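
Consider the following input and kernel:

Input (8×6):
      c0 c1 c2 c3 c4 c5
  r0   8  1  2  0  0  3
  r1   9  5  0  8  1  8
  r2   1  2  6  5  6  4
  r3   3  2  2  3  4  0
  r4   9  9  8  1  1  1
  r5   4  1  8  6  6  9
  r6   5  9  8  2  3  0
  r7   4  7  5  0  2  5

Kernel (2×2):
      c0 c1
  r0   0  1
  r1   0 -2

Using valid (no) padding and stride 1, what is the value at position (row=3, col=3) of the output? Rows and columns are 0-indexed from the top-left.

The receptive field on the input at this output position is [3 4 / 1 1]. Elementwise product with the kernel and sum: 4·1 + 1·-2.

2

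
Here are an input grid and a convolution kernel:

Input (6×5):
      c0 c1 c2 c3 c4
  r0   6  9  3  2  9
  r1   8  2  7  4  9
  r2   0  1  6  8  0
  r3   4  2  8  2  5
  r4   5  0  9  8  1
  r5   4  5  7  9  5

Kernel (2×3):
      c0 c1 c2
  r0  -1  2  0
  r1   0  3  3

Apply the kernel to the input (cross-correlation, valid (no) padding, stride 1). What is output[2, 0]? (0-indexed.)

32

The receptive field on the input at this output position is [0 1 6 / 4 2 8]. Elementwise product with the kernel and sum: 0·-1 + 1·2 + 2·3 + 8·3.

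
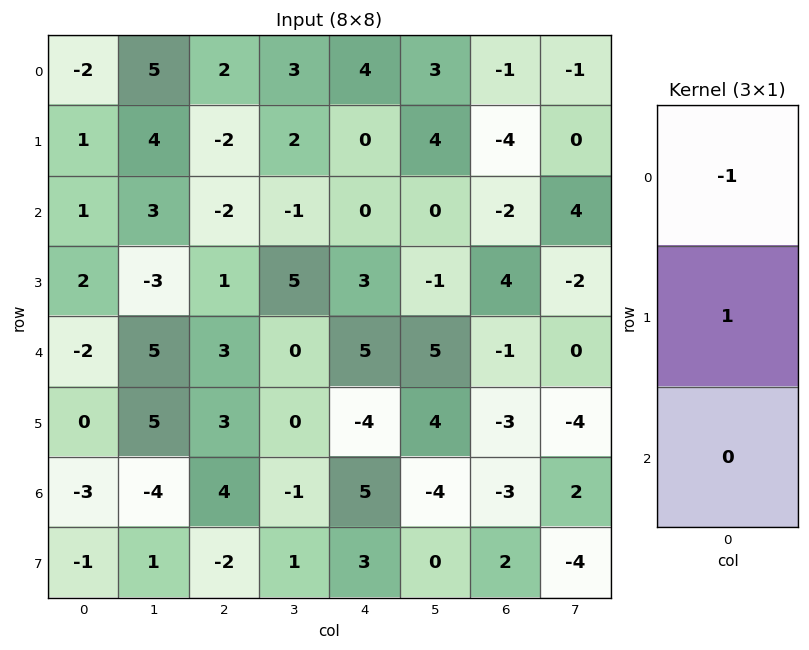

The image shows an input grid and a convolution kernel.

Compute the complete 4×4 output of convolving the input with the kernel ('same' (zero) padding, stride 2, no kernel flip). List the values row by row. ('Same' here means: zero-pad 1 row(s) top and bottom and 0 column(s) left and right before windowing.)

Output[0,0]: The receptive field on the zero-padded input at this output position is [0 / -2 / 1]. Elementwise product with the kernel and sum: 0·-1 + -2·1.

-2 2 4 -1
0 0 0 2
-4 2 2 -5
-3 1 9 0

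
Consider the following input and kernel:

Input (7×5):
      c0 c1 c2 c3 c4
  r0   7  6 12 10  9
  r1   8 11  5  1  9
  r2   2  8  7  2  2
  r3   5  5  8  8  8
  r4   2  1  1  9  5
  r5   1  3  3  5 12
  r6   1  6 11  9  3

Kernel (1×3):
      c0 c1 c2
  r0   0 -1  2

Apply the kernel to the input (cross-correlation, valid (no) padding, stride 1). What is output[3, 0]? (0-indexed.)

The receptive field on the input at this output position is [5 5 8]. Elementwise product with the kernel and sum: 5·-1 + 8·2.

11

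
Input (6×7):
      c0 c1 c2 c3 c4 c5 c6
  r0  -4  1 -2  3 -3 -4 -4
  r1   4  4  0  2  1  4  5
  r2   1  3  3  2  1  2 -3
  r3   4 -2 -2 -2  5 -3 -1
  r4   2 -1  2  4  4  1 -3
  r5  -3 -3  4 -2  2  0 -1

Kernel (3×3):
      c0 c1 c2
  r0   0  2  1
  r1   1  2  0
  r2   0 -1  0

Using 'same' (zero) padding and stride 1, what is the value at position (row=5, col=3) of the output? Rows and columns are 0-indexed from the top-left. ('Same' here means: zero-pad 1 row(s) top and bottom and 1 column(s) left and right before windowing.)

12

The receptive field on the zero-padded input at this output position is [2 4 4 / 4 -2 2 / 0 0 0]. Elementwise product with the kernel and sum: 4·2 + 4·1 + 4·1 + -2·2 + 0·-1.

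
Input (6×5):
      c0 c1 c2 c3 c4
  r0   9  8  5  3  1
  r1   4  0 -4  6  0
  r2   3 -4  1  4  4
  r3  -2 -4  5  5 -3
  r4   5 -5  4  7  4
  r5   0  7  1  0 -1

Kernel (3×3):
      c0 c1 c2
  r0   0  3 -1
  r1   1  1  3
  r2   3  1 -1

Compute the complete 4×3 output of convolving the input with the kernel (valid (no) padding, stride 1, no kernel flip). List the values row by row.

Output[0,0]: The receptive field on the input at this output position is [9 8 5 / 4 0 -4 / 3 -4 1]. Elementwise product with the kernel and sum: 8·3 + 5·-1 + 4·1 + 0·1 + -4·3 + 3·3 + -4·1 + 1·-1.

15 11 13
-9 -21 58
2 -3 24
1 52 45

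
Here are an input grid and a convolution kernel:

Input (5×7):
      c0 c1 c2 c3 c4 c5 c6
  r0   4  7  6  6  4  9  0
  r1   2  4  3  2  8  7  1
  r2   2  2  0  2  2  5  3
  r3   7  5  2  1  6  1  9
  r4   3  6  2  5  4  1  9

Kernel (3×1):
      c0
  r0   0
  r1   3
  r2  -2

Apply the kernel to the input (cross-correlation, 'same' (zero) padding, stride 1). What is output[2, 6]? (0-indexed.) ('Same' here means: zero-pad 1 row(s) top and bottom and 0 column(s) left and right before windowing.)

-9

The receptive field on the zero-padded input at this output position is [1 / 3 / 9]. Elementwise product with the kernel and sum: 3·3 + 9·-2.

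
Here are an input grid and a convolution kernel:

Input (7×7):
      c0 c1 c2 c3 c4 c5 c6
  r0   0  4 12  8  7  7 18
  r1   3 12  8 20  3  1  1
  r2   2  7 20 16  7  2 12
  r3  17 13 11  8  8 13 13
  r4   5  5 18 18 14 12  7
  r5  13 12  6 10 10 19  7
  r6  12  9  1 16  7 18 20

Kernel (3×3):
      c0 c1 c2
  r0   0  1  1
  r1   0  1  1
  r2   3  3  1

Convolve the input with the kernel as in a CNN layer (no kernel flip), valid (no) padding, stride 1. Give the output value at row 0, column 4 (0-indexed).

66

The receptive field on the input at this output position is [7 7 18 / 3 1 1 / 7 2 12]. Elementwise product with the kernel and sum: 7·1 + 18·1 + 1·1 + 1·1 + 7·3 + 2·3 + 12·1.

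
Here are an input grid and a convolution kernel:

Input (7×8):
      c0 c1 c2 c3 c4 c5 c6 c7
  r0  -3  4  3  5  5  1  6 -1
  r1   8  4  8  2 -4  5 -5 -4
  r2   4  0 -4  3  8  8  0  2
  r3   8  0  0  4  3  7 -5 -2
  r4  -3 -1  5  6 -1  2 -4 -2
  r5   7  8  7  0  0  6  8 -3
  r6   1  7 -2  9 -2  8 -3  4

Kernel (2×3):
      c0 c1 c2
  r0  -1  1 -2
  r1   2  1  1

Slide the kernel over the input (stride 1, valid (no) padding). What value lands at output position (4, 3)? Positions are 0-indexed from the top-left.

The receptive field on the input at this output position is [6 -1 2 / 0 0 6]. Elementwise product with the kernel and sum: 6·-1 + -1·1 + 2·-2 + 0·2 + 0·1 + 6·1.

-5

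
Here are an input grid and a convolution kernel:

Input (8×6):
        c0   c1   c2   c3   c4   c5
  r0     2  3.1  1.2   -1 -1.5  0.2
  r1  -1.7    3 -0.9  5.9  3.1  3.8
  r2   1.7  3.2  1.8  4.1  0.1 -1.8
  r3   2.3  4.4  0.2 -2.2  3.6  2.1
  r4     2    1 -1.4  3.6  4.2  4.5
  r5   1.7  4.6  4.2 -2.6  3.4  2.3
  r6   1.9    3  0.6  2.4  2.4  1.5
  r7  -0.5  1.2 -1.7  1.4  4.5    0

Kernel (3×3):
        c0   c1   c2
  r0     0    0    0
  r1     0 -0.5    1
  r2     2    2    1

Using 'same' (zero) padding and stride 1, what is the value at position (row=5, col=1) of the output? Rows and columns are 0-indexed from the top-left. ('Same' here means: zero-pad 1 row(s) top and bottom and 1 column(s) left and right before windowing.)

12.3

The receptive field on the zero-padded input at this output position is [2 1 -1.4 / 1.7 4.6 4.2 / 1.9 3 0.6]. Elementwise product with the kernel and sum: 4.6·-0.5 + 4.2·1 + 1.9·2 + 3·2 + 0.6·1.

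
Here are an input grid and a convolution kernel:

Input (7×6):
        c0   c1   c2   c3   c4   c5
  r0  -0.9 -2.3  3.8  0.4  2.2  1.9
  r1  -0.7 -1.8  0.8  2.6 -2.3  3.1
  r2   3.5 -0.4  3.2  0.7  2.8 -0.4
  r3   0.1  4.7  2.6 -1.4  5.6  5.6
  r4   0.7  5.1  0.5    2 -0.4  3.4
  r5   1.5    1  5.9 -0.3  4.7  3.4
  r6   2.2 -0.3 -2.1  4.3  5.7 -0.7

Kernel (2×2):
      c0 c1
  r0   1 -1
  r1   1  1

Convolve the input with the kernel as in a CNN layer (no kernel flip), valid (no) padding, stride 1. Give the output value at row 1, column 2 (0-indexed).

2.1

The receptive field on the input at this output position is [0.8 2.6 / 3.2 0.7]. Elementwise product with the kernel and sum: 0.8·1 + 2.6·-1 + 3.2·1 + 0.7·1.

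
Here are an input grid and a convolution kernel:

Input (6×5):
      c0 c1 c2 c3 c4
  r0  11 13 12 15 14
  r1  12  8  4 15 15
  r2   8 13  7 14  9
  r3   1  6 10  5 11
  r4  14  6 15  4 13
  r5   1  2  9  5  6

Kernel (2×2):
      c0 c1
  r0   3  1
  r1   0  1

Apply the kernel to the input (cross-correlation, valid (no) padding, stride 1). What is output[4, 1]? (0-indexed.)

42

The receptive field on the input at this output position is [6 15 / 2 9]. Elementwise product with the kernel and sum: 6·3 + 15·1 + 9·1.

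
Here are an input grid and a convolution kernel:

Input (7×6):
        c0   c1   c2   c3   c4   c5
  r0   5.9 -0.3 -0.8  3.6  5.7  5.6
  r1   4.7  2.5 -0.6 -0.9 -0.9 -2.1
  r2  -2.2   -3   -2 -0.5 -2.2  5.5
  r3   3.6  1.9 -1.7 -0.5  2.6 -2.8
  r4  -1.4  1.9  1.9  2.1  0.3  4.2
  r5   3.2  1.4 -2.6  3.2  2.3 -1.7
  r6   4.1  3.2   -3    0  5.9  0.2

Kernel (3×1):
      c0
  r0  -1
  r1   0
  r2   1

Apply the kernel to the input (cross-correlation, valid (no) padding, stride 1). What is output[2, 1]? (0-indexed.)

The receptive field on the input at this output position is [-3 / 1.9 / 1.9]. Elementwise product with the kernel and sum: -3·-1 + 1.9·1.

4.9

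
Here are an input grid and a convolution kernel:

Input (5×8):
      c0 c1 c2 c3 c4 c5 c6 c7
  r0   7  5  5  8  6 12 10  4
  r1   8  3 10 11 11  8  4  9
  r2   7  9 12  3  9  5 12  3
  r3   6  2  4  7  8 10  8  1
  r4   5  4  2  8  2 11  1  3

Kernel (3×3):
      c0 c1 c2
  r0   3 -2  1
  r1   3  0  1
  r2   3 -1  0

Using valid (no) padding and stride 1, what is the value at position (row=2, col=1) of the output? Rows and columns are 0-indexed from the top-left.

29

The receptive field on the input at this output position is [9 12 3 / 2 4 7 / 4 2 8]. Elementwise product with the kernel and sum: 9·3 + 12·-2 + 3·1 + 2·3 + 7·1 + 4·3 + 2·-1.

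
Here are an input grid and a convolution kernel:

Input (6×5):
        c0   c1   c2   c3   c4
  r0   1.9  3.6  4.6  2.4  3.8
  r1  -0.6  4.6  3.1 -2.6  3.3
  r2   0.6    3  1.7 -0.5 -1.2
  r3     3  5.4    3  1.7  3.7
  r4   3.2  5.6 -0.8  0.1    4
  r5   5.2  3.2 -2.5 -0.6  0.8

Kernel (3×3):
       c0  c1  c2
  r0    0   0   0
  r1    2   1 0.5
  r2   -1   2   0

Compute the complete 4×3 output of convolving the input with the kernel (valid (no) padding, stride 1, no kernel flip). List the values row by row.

10.35 11.4 2.55
12.85 8.05 2.7
20.9 7.45 10.55
12.8 2.25 1.8

Output[0,0]: The receptive field on the input at this output position is [1.9 3.6 4.6 / -0.6 4.6 3.1 / 0.6 3 1.7]. Elementwise product with the kernel and sum: -0.6·2 + 4.6·1 + 3.1·0.5 + 0.6·-1 + 3·2.
Output[0,1]: The receptive field on the input at this output position is [3.6 4.6 2.4 / 4.6 3.1 -2.6 / 3 1.7 -0.5]. Elementwise product with the kernel and sum: 4.6·2 + 3.1·1 + -2.6·0.5 + 3·-1 + 1.7·2.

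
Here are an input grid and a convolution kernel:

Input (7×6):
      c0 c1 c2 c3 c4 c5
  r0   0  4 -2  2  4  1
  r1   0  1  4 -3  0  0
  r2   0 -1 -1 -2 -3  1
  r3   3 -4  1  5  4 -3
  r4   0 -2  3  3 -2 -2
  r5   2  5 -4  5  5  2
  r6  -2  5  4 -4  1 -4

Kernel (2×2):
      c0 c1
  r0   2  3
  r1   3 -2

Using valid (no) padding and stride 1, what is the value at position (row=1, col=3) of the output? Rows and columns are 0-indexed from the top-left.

The receptive field on the input at this output position is [-3 0 / -2 -3]. Elementwise product with the kernel and sum: -3·2 + 0·3 + -2·3 + -3·-2.

-6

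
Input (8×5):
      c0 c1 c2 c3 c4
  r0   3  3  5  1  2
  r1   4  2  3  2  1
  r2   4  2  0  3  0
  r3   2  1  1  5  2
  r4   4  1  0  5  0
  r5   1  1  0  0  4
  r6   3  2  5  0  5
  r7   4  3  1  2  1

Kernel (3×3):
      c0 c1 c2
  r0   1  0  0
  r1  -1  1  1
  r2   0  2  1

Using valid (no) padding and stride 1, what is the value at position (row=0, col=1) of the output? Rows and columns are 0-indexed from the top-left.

9

The receptive field on the input at this output position is [3 5 1 / 2 3 2 / 2 0 3]. Elementwise product with the kernel and sum: 3·1 + 2·-1 + 3·1 + 2·1 + 0·2 + 3·1.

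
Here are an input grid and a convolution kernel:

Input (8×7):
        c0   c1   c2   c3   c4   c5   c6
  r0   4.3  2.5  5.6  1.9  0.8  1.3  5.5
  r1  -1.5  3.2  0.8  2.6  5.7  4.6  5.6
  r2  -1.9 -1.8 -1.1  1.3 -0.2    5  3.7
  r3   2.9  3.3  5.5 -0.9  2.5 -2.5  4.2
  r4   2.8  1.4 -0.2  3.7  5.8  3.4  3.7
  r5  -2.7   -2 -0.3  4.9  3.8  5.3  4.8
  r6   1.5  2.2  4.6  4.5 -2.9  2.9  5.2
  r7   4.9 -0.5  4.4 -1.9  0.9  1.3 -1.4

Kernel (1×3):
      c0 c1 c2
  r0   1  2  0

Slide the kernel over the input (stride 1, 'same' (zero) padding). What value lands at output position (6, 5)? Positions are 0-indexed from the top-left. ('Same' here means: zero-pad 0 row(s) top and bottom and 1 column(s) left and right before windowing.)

The receptive field on the zero-padded input at this output position is [-2.9 2.9 5.2]. Elementwise product with the kernel and sum: -2.9·1 + 2.9·2.

2.9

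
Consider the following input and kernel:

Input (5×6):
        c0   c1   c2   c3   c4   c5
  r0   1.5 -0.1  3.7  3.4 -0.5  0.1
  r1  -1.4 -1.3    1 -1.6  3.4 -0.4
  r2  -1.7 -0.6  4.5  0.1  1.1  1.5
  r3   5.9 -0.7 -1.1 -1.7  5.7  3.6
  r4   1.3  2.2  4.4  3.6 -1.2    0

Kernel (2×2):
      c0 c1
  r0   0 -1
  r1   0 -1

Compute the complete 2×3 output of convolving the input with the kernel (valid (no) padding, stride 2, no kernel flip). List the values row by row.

Output[0,0]: The receptive field on the input at this output position is [1.5 -0.1 / -1.4 -1.3]. Elementwise product with the kernel and sum: -0.1·-1 + -1.3·-1.
Output[0,1]: The receptive field on the input at this output position is [3.7 3.4 / 1 -1.6]. Elementwise product with the kernel and sum: 3.4·-1 + -1.6·-1.

1.4 -1.8 0.3
1.3 1.6 -5.1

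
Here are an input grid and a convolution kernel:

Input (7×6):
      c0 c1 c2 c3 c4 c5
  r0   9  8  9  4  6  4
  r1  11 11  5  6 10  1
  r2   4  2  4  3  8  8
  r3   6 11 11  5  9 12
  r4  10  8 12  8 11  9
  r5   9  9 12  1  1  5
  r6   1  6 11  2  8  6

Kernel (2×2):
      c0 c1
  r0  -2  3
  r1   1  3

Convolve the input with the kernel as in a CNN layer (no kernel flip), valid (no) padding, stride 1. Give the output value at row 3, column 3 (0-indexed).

The receptive field on the input at this output position is [5 9 / 8 11]. Elementwise product with the kernel and sum: 5·-2 + 9·3 + 8·1 + 11·3.

58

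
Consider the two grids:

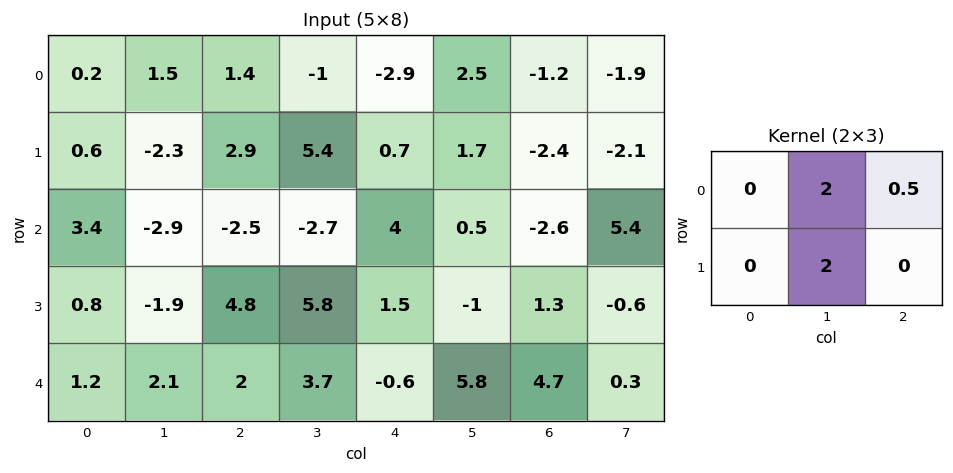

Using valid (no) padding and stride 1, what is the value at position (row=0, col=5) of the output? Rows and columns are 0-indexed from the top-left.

The receptive field on the input at this output position is [2.5 -1.2 -1.9 / 1.7 -2.4 -2.1]. Elementwise product with the kernel and sum: -1.2·2 + -1.9·0.5 + -2.4·2.

-8.15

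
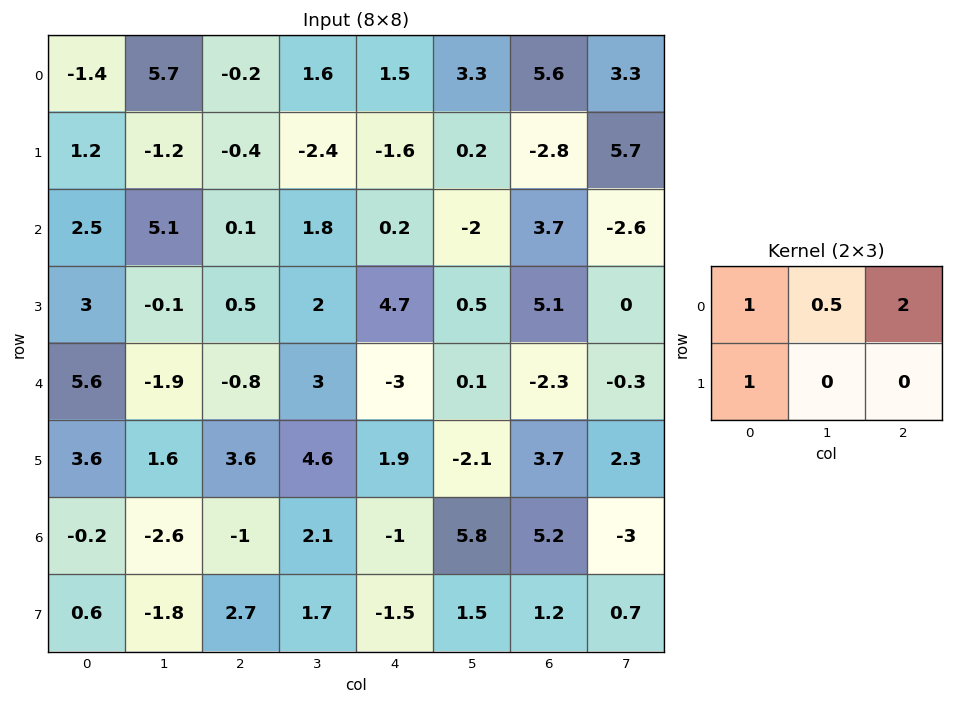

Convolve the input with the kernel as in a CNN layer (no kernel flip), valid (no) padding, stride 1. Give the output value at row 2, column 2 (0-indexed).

1.9

The receptive field on the input at this output position is [0.1 1.8 0.2 / 0.5 2 4.7]. Elementwise product with the kernel and sum: 0.1·1 + 1.8·0.5 + 0.2·2 + 0.5·1.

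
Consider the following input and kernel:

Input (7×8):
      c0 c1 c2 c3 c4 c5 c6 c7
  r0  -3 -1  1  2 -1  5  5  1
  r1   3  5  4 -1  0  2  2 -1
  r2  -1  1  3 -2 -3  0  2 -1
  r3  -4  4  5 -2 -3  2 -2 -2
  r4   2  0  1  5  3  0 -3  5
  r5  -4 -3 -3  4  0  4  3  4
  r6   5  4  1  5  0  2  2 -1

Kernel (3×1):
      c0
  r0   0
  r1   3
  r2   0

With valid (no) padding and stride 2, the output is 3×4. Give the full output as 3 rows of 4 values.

Output[0,0]: The receptive field on the input at this output position is [-3 / 3 / -1]. Elementwise product with the kernel and sum: 3·3.

9 12 0 6
-12 15 -9 -6
-12 -9 0 9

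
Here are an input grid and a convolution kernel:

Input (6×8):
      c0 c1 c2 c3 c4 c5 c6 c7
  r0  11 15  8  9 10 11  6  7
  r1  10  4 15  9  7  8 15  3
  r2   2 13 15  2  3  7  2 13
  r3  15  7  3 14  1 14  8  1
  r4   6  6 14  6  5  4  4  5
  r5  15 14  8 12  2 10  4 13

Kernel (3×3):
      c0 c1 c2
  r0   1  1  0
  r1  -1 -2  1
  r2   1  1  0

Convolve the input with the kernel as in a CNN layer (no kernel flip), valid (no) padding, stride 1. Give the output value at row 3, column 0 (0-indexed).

47

The receptive field on the input at this output position is [15 7 3 / 6 6 14 / 15 14 8]. Elementwise product with the kernel and sum: 15·1 + 7·1 + 6·-1 + 6·-2 + 14·1 + 15·1 + 14·1.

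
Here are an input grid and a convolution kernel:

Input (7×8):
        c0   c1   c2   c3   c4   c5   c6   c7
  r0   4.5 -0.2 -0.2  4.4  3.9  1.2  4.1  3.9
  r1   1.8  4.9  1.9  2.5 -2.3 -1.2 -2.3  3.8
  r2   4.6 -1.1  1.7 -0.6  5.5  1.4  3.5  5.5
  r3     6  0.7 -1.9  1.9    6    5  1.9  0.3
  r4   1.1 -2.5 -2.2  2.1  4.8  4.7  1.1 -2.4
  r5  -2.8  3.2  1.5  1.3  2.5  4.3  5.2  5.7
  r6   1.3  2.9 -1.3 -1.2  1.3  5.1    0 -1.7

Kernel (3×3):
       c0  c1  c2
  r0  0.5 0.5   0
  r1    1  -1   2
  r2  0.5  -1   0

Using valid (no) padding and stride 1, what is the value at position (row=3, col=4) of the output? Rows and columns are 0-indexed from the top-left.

The receptive field on the input at this output position is [6 5 1.9 / 4.8 4.7 1.1 / 2.5 4.3 5.2]. Elementwise product with the kernel and sum: 6·0.5 + 5·0.5 + 4.8·1 + 4.7·-1 + 1.1·2 + 2.5·0.5 + 4.3·-1.

4.75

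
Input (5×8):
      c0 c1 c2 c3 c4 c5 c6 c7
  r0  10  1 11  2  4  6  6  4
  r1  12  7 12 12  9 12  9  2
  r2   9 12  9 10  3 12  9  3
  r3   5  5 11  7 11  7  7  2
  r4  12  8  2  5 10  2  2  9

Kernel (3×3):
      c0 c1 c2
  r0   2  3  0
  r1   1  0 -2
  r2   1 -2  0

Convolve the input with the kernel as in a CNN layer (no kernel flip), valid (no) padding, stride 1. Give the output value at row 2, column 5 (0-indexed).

The receptive field on the input at this output position is [12 9 3 / 7 7 2 / 2 2 9]. Elementwise product with the kernel and sum: 12·2 + 9·3 + 7·1 + 2·-2 + 2·1 + 2·-2.

52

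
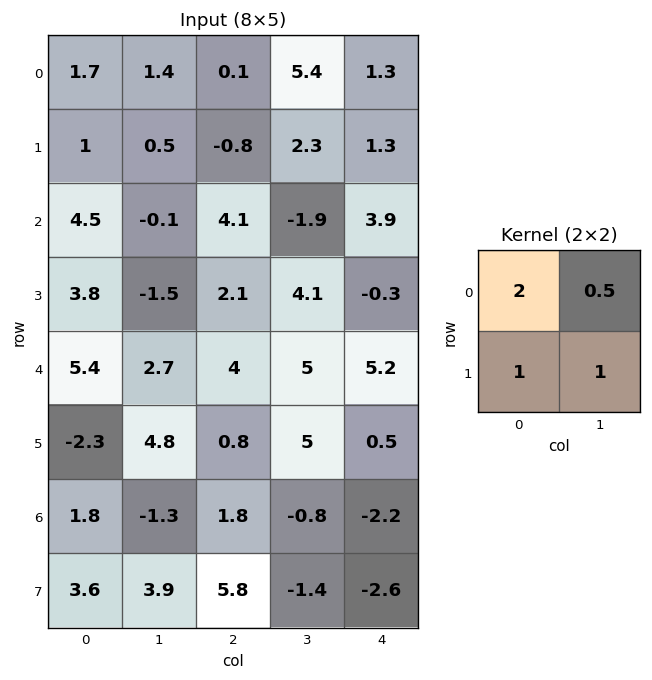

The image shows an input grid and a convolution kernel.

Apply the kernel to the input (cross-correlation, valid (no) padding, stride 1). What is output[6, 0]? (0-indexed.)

The receptive field on the input at this output position is [1.8 -1.3 / 3.6 3.9]. Elementwise product with the kernel and sum: 1.8·2 + -1.3·0.5 + 3.6·1 + 3.9·1.

10.45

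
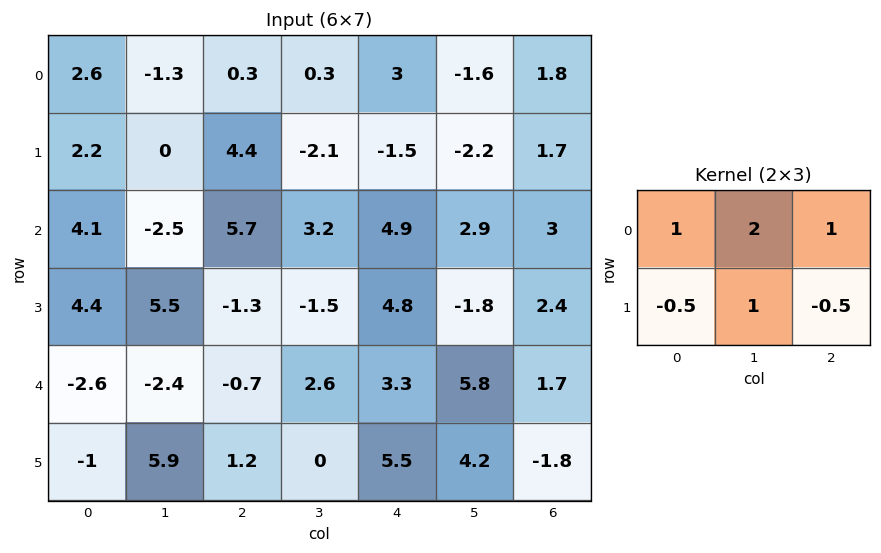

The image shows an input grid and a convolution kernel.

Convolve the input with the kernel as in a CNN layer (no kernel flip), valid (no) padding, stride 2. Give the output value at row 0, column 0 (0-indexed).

-3

The receptive field on the input at this output position is [2.6 -1.3 0.3 / 2.2 0 4.4]. Elementwise product with the kernel and sum: 2.6·1 + -1.3·2 + 0.3·1 + 2.2·-0.5 + 0·1 + 4.4·-0.5.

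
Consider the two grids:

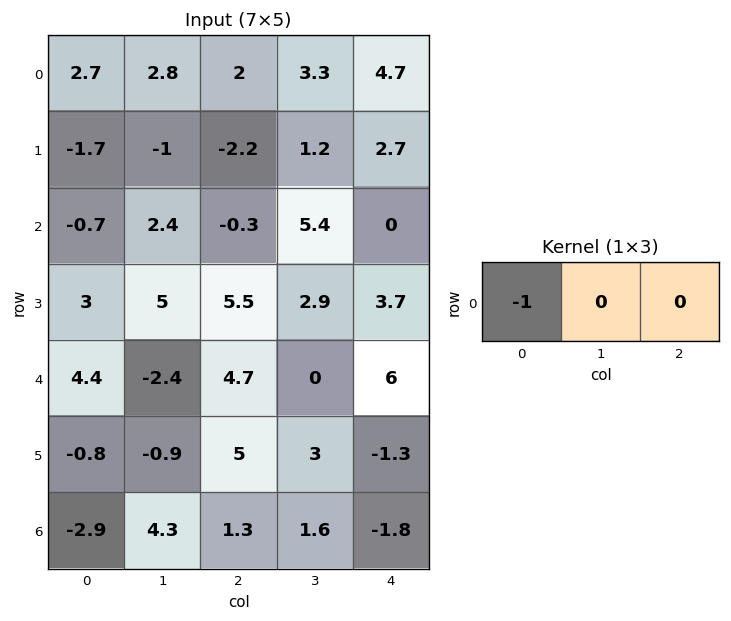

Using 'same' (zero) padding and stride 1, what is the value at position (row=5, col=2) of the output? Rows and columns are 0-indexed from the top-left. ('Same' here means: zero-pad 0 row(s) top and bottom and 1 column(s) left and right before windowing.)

0.9

The receptive field on the zero-padded input at this output position is [-0.9 5 3]. Elementwise product with the kernel and sum: -0.9·-1.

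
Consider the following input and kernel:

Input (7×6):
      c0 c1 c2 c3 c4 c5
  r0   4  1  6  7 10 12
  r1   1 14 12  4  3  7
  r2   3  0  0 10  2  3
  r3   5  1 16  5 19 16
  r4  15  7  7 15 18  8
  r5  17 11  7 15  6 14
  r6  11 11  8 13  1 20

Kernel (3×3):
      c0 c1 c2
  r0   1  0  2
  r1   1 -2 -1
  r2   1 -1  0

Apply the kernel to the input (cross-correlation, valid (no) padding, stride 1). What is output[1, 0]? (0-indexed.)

32

The receptive field on the input at this output position is [1 14 12 / 3 0 0 / 5 1 16]. Elementwise product with the kernel and sum: 1·1 + 12·2 + 3·1 + 0·-2 + 0·-1 + 5·1 + 1·-1.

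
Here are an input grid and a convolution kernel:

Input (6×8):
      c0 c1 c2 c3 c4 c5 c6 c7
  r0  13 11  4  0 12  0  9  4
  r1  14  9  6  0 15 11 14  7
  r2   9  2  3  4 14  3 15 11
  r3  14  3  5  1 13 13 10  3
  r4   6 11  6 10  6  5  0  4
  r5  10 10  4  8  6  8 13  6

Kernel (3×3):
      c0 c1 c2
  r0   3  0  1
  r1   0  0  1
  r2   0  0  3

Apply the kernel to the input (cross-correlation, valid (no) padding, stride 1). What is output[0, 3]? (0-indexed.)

20

The receptive field on the input at this output position is [0 12 0 / 0 15 11 / 4 14 3]. Elementwise product with the kernel and sum: 0·3 + 0·1 + 11·1 + 3·3.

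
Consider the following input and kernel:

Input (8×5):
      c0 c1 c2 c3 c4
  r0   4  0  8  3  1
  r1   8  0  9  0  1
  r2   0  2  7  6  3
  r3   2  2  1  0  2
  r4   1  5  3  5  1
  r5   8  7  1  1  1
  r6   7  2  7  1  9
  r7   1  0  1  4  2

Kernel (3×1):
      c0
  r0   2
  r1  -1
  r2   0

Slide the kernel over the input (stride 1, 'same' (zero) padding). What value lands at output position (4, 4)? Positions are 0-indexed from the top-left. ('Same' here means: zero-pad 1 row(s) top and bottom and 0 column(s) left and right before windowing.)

3

The receptive field on the zero-padded input at this output position is [2 / 1 / 1]. Elementwise product with the kernel and sum: 2·2 + 1·-1.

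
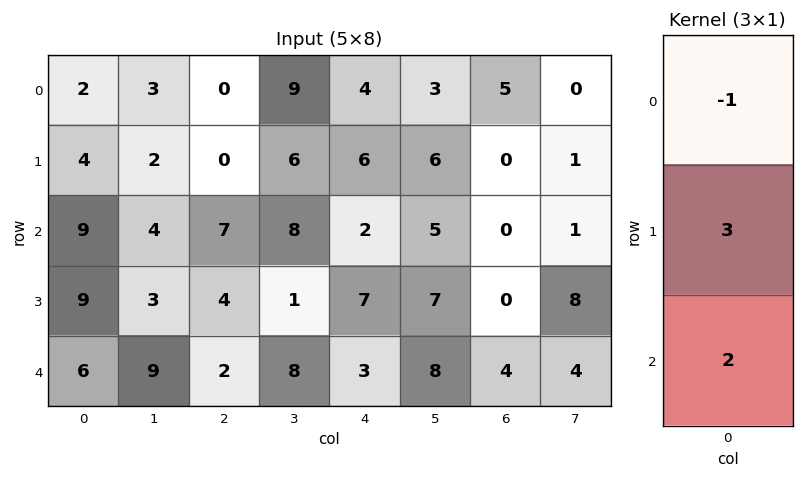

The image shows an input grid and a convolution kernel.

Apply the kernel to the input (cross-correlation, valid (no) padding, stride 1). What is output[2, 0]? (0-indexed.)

30

The receptive field on the input at this output position is [9 / 9 / 6]. Elementwise product with the kernel and sum: 9·-1 + 9·3 + 6·2.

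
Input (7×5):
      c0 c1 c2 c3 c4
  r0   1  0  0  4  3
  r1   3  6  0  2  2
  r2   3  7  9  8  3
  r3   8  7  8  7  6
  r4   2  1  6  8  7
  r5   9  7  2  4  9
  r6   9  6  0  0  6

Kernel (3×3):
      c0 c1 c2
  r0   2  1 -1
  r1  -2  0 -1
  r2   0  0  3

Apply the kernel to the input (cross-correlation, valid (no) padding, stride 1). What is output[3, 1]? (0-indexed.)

17

The receptive field on the input at this output position is [7 8 7 / 1 6 8 / 7 2 4]. Elementwise product with the kernel and sum: 7·2 + 8·1 + 7·-1 + 1·-2 + 8·-1 + 4·3.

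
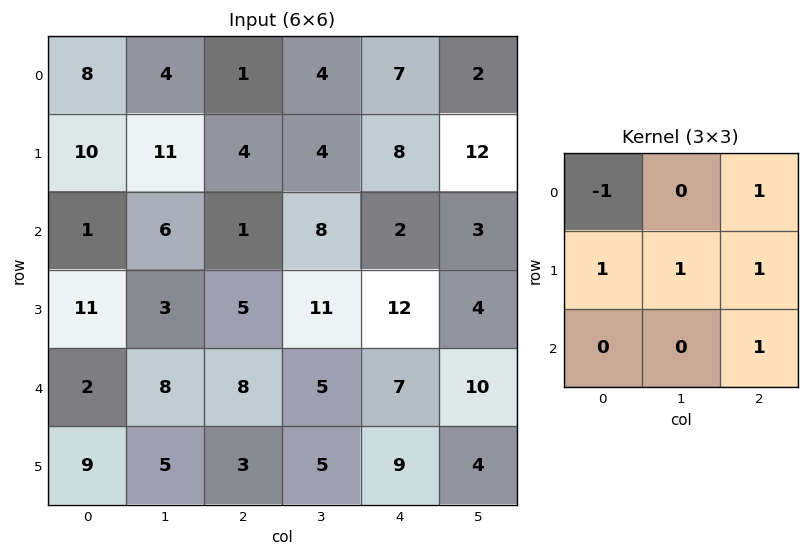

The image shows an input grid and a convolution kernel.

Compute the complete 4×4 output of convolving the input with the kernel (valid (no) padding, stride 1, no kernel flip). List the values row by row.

19 27 24 25
7 19 27 25
27 26 36 32
15 34 36 19

Output[0,0]: The receptive field on the input at this output position is [8 4 1 / 10 11 4 / 1 6 1]. Elementwise product with the kernel and sum: 8·-1 + 1·1 + 10·1 + 11·1 + 4·1 + 1·1.
Output[0,1]: The receptive field on the input at this output position is [4 1 4 / 11 4 4 / 6 1 8]. Elementwise product with the kernel and sum: 4·-1 + 4·1 + 11·1 + 4·1 + 4·1 + 8·1.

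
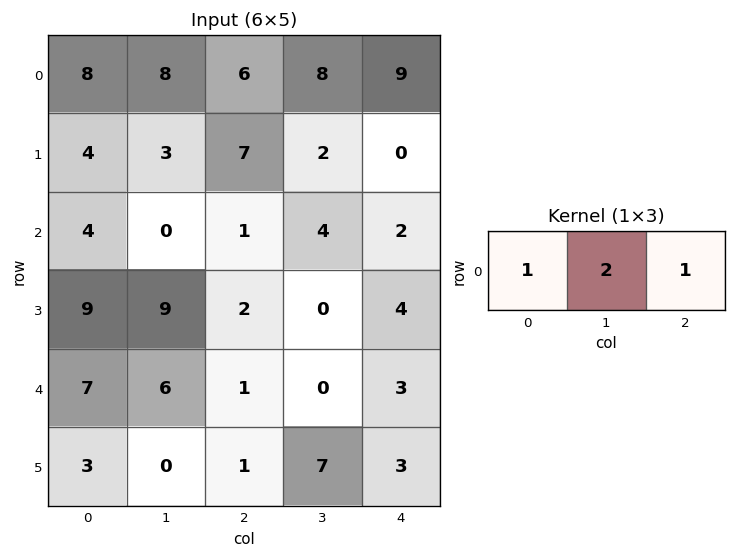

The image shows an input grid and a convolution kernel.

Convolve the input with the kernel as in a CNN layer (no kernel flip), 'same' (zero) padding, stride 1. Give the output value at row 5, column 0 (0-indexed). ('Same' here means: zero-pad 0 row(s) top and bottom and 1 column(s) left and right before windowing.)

The receptive field on the zero-padded input at this output position is [0 3 0]. Elementwise product with the kernel and sum: 0·1 + 3·2 + 0·1.

6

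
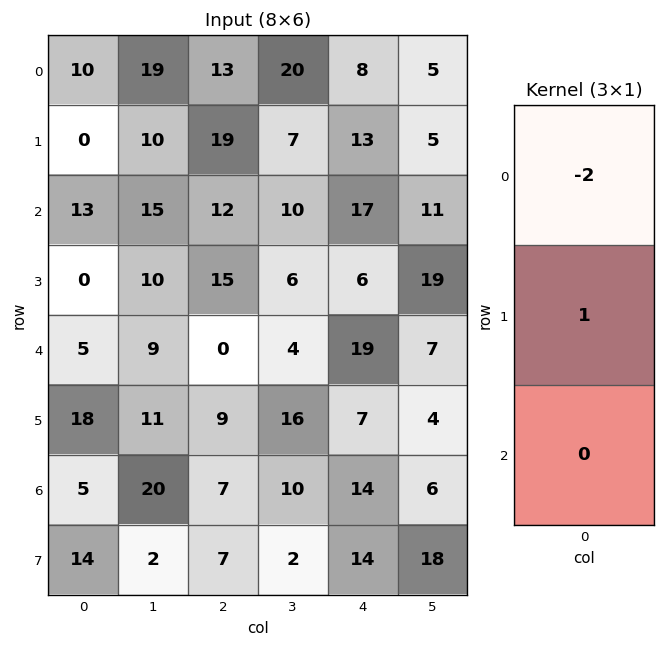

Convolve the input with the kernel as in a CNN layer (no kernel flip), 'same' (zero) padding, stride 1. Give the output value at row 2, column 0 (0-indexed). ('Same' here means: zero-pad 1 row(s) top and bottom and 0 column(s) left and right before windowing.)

The receptive field on the zero-padded input at this output position is [0 / 13 / 0]. Elementwise product with the kernel and sum: 0·-2 + 13·1.

13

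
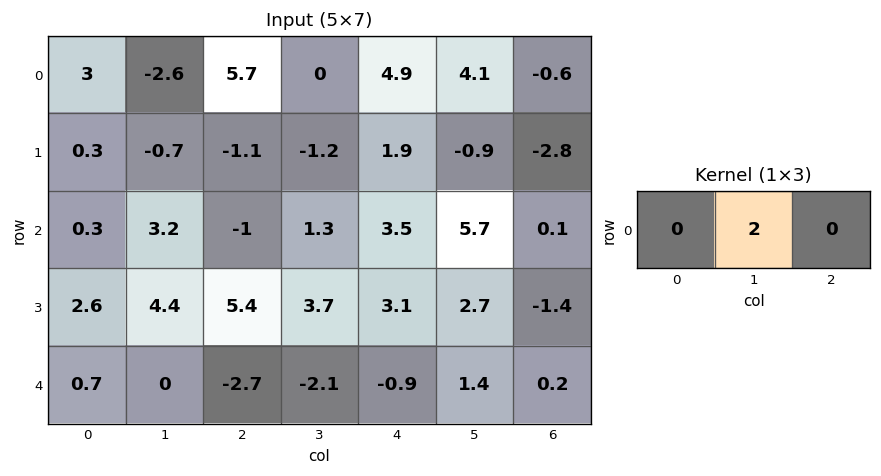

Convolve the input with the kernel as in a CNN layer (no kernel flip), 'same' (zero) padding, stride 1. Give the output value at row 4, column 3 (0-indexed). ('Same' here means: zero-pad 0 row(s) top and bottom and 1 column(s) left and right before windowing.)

-4.2

The receptive field on the zero-padded input at this output position is [-2.7 -2.1 -0.9]. Elementwise product with the kernel and sum: -2.1·2.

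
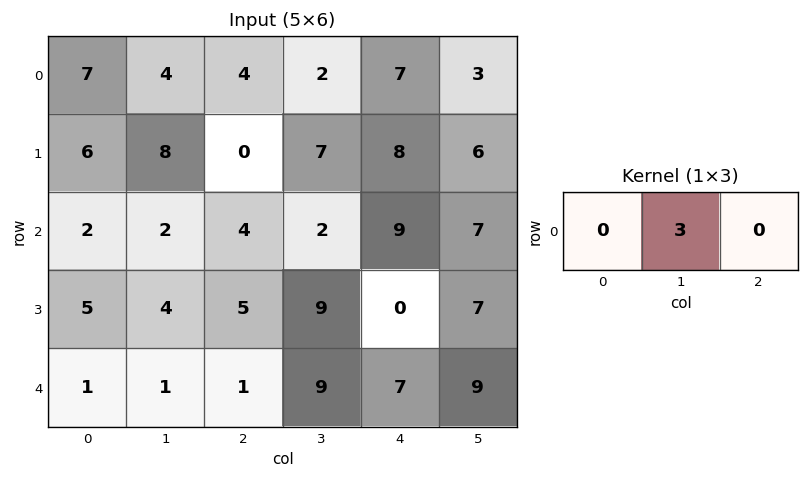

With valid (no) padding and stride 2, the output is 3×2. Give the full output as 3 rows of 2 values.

Output[0,0]: The receptive field on the input at this output position is [7 4 4]. Elementwise product with the kernel and sum: 4·3.
Output[0,1]: The receptive field on the input at this output position is [4 2 7]. Elementwise product with the kernel and sum: 2·3.

12 6
6 6
3 27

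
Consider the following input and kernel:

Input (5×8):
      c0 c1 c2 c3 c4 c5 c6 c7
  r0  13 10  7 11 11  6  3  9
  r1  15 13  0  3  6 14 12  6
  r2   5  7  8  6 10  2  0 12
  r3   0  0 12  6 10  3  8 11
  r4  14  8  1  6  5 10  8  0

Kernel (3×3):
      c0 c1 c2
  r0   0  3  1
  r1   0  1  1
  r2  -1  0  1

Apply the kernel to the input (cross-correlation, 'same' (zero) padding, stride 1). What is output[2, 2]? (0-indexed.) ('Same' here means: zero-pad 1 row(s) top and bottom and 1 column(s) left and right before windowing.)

The receptive field on the zero-padded input at this output position is [13 0 3 / 7 8 6 / 0 12 6]. Elementwise product with the kernel and sum: 0·3 + 3·1 + 8·1 + 6·1 + 0·-1 + 6·1.

23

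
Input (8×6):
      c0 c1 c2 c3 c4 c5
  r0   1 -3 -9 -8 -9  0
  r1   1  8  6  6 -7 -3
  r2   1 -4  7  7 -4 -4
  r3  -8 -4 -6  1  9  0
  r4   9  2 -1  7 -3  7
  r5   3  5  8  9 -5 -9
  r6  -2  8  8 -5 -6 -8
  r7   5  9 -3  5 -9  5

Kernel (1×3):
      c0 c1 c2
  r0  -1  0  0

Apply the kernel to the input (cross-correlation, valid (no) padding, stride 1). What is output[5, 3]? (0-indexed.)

-9

The receptive field on the input at this output position is [9 -5 -9]. Elementwise product with the kernel and sum: 9·-1.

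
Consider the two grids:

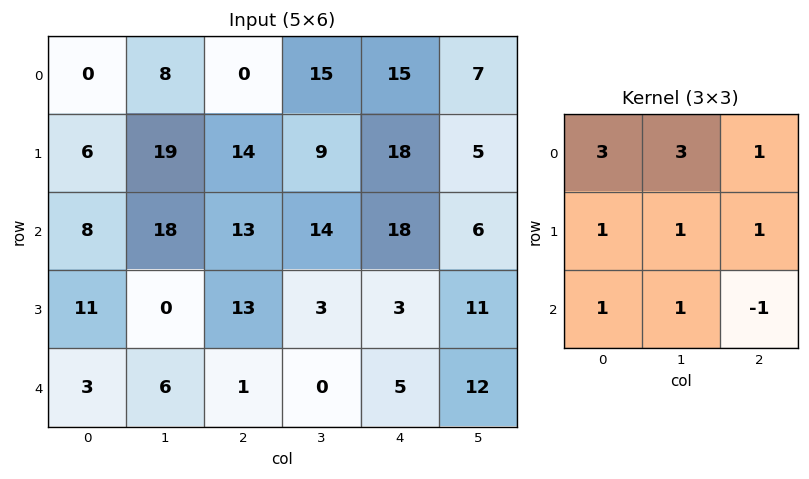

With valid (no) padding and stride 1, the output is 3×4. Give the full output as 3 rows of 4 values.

76 98 110 155
126 163 145 119
123 130 114 112

Output[0,0]: The receptive field on the input at this output position is [0 8 0 / 6 19 14 / 8 18 13]. Elementwise product with the kernel and sum: 0·3 + 8·3 + 0·1 + 6·1 + 19·1 + 14·1 + 8·1 + 18·1 + 13·-1.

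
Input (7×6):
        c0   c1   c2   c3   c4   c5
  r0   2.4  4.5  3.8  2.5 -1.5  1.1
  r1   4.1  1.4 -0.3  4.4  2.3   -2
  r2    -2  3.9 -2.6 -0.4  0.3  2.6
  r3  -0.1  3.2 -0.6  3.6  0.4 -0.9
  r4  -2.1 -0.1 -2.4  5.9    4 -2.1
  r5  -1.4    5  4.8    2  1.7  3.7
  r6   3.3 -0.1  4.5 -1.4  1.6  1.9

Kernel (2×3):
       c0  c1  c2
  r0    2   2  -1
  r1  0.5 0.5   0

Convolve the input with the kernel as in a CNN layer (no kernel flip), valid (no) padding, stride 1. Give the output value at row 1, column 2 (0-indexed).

4.4

The receptive field on the input at this output position is [-0.3 4.4 2.3 / -2.6 -0.4 0.3]. Elementwise product with the kernel and sum: -0.3·2 + 4.4·2 + 2.3·-1 + -2.6·0.5 + -0.4·0.5.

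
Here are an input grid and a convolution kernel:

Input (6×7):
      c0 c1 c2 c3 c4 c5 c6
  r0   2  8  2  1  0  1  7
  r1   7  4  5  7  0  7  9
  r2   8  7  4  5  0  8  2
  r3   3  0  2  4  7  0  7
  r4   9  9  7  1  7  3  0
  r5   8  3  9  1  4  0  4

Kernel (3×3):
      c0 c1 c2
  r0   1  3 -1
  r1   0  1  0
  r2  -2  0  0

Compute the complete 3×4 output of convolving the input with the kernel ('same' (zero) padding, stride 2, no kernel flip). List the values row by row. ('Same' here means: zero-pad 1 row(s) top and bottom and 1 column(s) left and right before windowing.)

Output[0,0]: The receptive field on the zero-padded input at this output position is [0 0 0 / 0 2 8 / 0 7 4]. Elementwise product with the kernel and sum: 0·1 + 0·3 + 0·-1 + 2·1 + 0·-2.

2 -6 -14 -7
25 16 -8 36
18 3 30 21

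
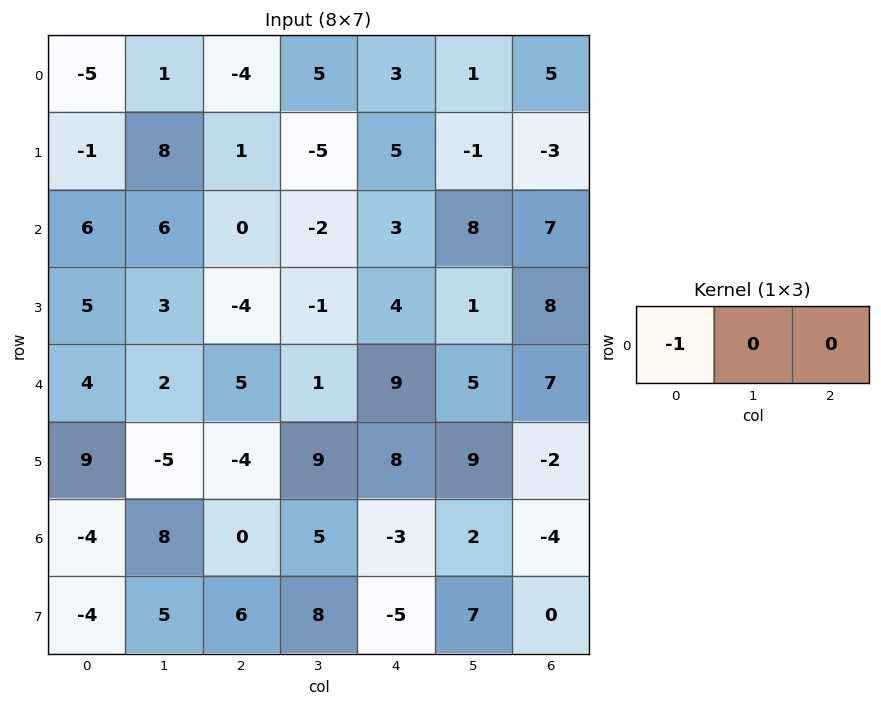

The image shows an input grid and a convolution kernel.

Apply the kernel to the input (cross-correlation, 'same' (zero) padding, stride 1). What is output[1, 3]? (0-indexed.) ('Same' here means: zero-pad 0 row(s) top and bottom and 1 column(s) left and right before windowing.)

-1

The receptive field on the zero-padded input at this output position is [1 -5 5]. Elementwise product with the kernel and sum: 1·-1.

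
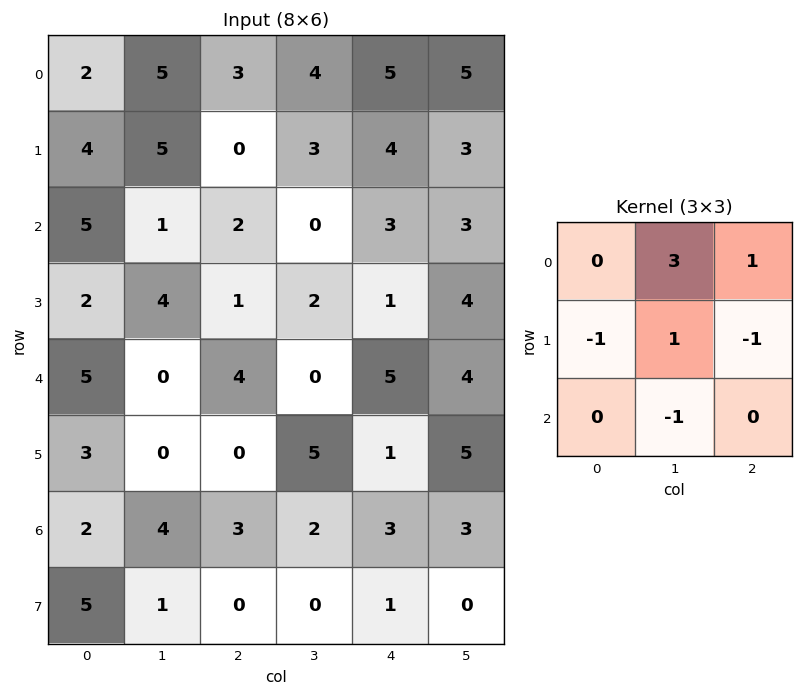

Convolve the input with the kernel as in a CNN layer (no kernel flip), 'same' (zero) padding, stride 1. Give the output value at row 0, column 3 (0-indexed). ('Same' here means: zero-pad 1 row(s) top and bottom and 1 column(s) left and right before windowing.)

-7

The receptive field on the zero-padded input at this output position is [0 0 0 / 3 4 5 / 0 3 4]. Elementwise product with the kernel and sum: 0·3 + 0·1 + 3·-1 + 4·1 + 5·-1 + 3·-1.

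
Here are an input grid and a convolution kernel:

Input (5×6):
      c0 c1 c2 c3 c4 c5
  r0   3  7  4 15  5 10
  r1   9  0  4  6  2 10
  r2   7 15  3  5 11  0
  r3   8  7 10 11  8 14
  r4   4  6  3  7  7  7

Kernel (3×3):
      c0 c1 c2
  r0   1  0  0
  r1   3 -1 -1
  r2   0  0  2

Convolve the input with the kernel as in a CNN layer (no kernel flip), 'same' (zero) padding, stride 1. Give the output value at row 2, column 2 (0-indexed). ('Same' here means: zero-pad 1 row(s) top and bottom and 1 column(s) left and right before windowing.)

59

The receptive field on the zero-padded input at this output position is [0 4 6 / 15 3 5 / 7 10 11]. Elementwise product with the kernel and sum: 0·1 + 15·3 + 3·-1 + 5·-1 + 11·2.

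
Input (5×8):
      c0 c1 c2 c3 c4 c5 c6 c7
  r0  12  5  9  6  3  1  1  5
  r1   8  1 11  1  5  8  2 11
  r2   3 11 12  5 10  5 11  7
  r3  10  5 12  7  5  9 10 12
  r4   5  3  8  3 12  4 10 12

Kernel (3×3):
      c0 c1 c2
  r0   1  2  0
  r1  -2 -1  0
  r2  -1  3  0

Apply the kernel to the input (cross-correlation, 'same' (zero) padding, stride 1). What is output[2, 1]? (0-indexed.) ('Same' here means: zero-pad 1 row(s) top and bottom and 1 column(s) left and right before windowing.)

The receptive field on the zero-padded input at this output position is [8 1 11 / 3 11 12 / 10 5 12]. Elementwise product with the kernel and sum: 8·1 + 1·2 + 3·-2 + 11·-1 + 10·-1 + 5·3.

-2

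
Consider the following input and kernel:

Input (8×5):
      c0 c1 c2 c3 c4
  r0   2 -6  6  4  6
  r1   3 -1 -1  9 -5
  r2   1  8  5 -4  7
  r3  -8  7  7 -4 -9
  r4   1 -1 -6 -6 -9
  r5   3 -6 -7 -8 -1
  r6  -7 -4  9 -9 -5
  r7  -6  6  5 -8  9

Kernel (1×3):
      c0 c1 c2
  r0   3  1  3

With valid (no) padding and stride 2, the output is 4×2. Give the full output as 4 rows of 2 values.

18 40
26 32
-16 -51
2 3

Output[0,0]: The receptive field on the input at this output position is [2 -6 6]. Elementwise product with the kernel and sum: 2·3 + -6·1 + 6·3.
Output[0,1]: The receptive field on the input at this output position is [6 4 6]. Elementwise product with the kernel and sum: 6·3 + 4·1 + 6·3.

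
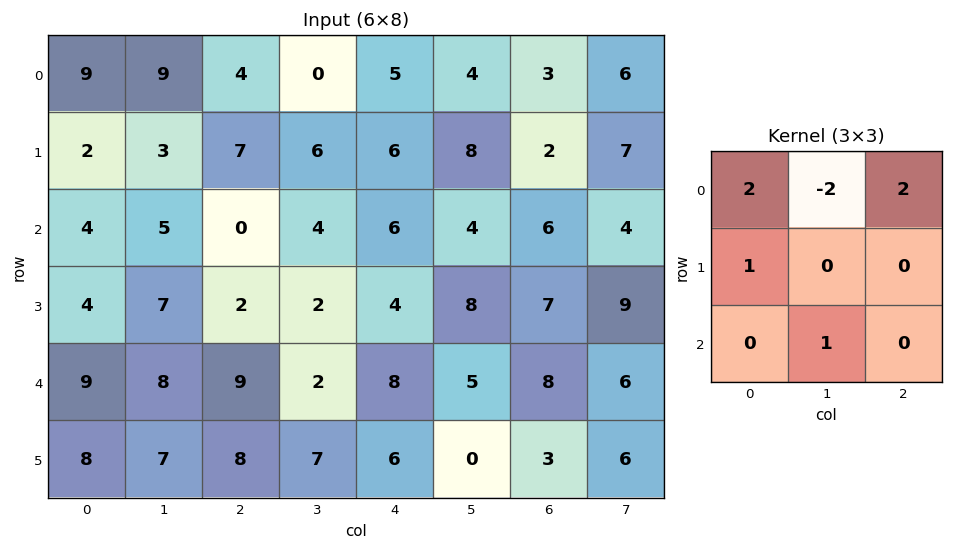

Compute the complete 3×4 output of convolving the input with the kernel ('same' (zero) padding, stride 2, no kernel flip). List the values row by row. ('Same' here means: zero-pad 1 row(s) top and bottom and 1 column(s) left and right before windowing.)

Output[0,0]: The receptive field on the zero-padded input at this output position is [0 0 0 / 0 9 9 / 0 2 3]. Elementwise product with the kernel and sum: 0·2 + 0·-2 + 0·2 + 0·1 + 2·1.
Output[0,1]: The receptive field on the zero-padded input at this output position is [0 0 0 / 9 4 0 / 3 7 6]. Elementwise product with the kernel and sum: 0·2 + 0·-2 + 0·2 + 9·1 + 7·1.

2 16 6 6
6 11 24 37
14 30 20 28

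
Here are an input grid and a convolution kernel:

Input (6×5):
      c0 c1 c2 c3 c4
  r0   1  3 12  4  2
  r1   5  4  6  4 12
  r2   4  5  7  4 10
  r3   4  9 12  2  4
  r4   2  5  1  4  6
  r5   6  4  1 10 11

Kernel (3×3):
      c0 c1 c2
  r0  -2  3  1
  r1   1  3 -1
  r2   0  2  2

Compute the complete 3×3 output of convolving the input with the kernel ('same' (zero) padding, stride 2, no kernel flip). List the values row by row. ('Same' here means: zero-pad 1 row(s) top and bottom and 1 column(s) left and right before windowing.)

18 55 34
52 64 70
42 46 52

Output[0,0]: The receptive field on the zero-padded input at this output position is [0 0 0 / 0 1 3 / 0 5 4]. Elementwise product with the kernel and sum: 0·-2 + 0·3 + 0·1 + 0·1 + 1·3 + 3·-1 + 5·2 + 4·2.
Output[0,1]: The receptive field on the zero-padded input at this output position is [0 0 0 / 3 12 4 / 4 6 4]. Elementwise product with the kernel and sum: 0·-2 + 0·3 + 0·1 + 3·1 + 12·3 + 4·-1 + 6·2 + 4·2.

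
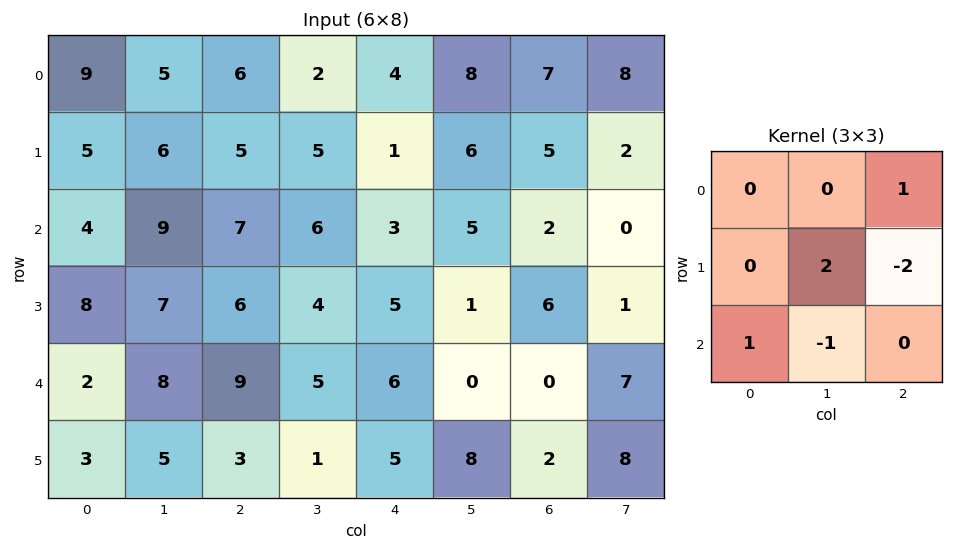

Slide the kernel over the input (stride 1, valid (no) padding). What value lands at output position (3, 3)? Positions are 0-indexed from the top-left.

9

The receptive field on the input at this output position is [4 5 1 / 5 6 0 / 1 5 8]. Elementwise product with the kernel and sum: 1·1 + 6·2 + 0·-2 + 1·1 + 5·-1.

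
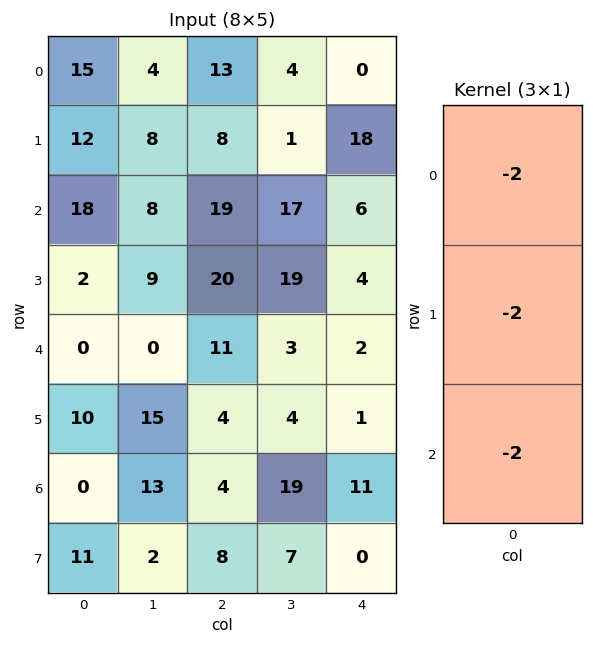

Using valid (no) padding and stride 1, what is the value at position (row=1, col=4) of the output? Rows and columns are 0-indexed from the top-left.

The receptive field on the input at this output position is [18 / 6 / 4]. Elementwise product with the kernel and sum: 18·-2 + 6·-2 + 4·-2.

-56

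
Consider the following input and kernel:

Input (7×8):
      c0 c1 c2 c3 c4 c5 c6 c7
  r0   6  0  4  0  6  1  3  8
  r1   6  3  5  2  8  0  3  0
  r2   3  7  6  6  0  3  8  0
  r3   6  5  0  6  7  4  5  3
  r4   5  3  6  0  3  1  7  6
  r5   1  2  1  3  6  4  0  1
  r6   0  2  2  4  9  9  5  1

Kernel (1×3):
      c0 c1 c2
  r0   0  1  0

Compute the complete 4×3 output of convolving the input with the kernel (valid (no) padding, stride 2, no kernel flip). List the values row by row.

Output[0,0]: The receptive field on the input at this output position is [6 0 4]. Elementwise product with the kernel and sum: 0·1.
Output[0,1]: The receptive field on the input at this output position is [4 0 6]. Elementwise product with the kernel and sum: 0·1.

0 0 1
7 6 3
3 0 1
2 4 9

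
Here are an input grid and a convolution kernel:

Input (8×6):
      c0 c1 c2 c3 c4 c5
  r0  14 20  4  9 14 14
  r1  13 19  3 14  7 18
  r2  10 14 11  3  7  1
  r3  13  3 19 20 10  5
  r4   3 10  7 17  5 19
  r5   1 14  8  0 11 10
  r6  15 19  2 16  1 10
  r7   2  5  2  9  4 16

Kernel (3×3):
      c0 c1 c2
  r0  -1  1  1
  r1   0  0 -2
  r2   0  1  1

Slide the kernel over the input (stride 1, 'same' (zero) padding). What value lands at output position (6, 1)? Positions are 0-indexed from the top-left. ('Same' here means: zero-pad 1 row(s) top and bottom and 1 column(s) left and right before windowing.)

The receptive field on the zero-padded input at this output position is [1 14 8 / 15 19 2 / 2 5 2]. Elementwise product with the kernel and sum: 1·-1 + 14·1 + 8·1 + 2·-2 + 5·1 + 2·1.

24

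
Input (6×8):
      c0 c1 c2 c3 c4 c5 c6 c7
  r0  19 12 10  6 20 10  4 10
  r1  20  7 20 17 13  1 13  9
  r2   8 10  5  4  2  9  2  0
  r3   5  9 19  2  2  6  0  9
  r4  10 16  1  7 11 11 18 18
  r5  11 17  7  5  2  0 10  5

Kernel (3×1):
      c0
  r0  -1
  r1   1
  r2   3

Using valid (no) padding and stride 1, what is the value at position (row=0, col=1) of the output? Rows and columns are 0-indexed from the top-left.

25

The receptive field on the input at this output position is [12 / 7 / 10]. Elementwise product with the kernel and sum: 12·-1 + 7·1 + 10·3.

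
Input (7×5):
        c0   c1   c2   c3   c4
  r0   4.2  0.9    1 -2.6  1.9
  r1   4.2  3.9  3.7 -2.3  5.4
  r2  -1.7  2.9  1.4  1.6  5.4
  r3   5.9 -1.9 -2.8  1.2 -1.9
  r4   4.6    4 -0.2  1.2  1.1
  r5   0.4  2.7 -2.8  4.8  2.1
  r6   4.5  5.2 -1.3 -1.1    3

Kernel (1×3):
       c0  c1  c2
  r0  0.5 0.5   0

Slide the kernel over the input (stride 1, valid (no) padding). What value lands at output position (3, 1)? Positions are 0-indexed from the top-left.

-2.35

The receptive field on the input at this output position is [-1.9 -2.8 1.2]. Elementwise product with the kernel and sum: -1.9·0.5 + -2.8·0.5.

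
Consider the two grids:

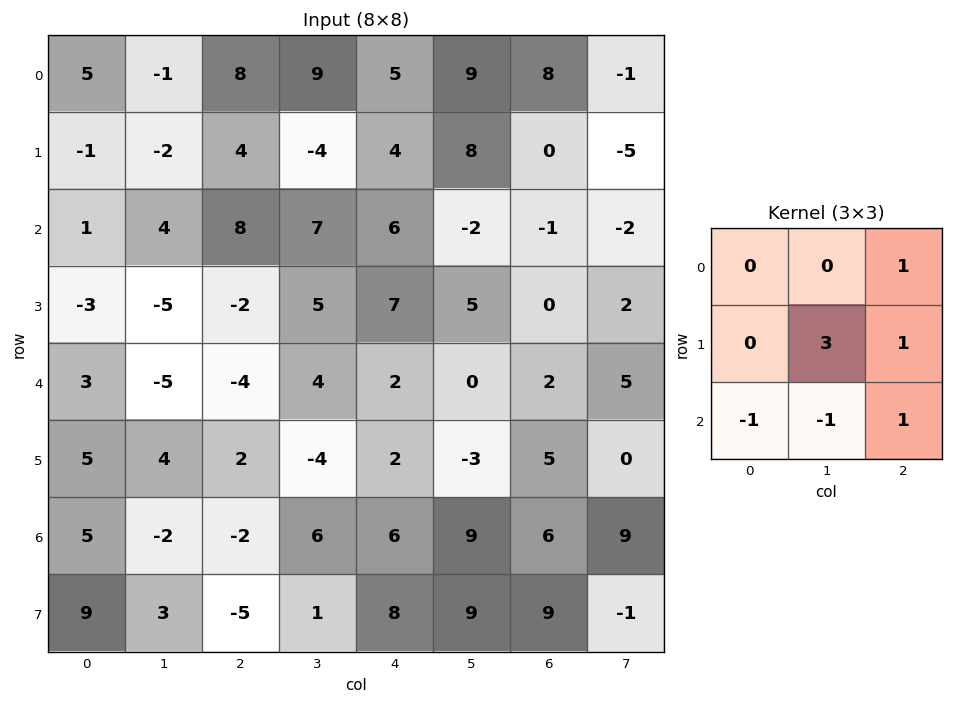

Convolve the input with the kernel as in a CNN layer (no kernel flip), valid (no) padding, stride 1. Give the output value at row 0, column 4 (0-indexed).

27

The receptive field on the input at this output position is [5 9 8 / 4 8 0 / 6 -2 -1]. Elementwise product with the kernel and sum: 8·1 + 8·3 + 0·1 + 6·-1 + -2·-1 + -1·1.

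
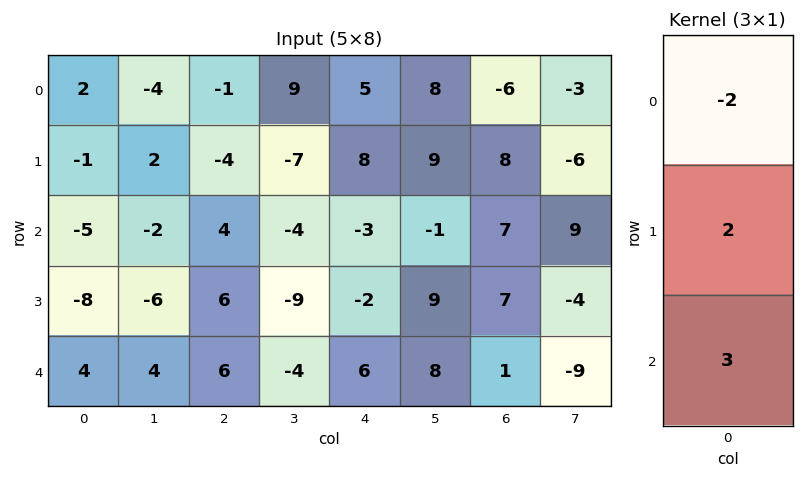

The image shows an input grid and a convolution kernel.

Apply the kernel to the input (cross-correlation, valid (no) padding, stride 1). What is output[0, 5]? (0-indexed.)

-1

The receptive field on the input at this output position is [8 / 9 / -1]. Elementwise product with the kernel and sum: 8·-2 + 9·2 + -1·3.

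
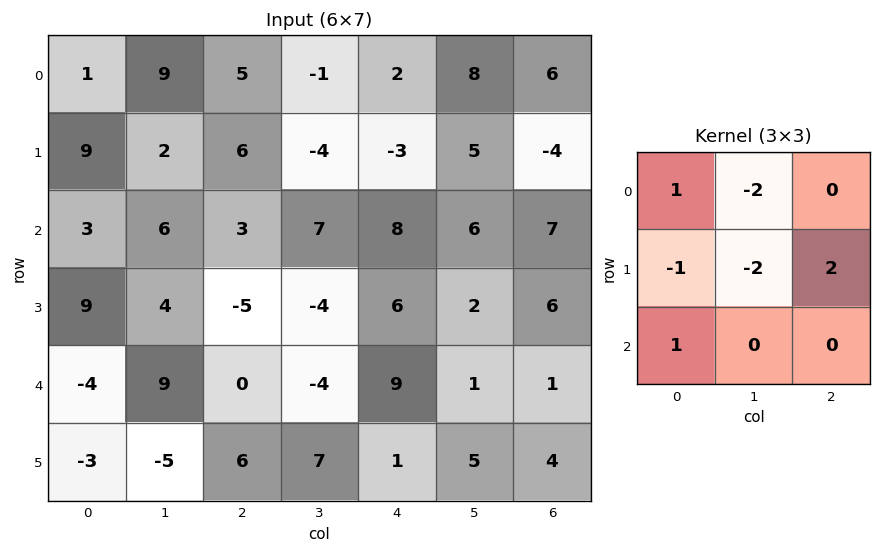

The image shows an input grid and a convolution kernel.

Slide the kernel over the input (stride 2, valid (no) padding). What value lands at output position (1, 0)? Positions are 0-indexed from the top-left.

The receptive field on the input at this output position is [3 6 3 / 9 4 -5 / -4 9 0]. Elementwise product with the kernel and sum: 3·1 + 6·-2 + 9·-1 + 4·-2 + -5·2 + -4·1.

-40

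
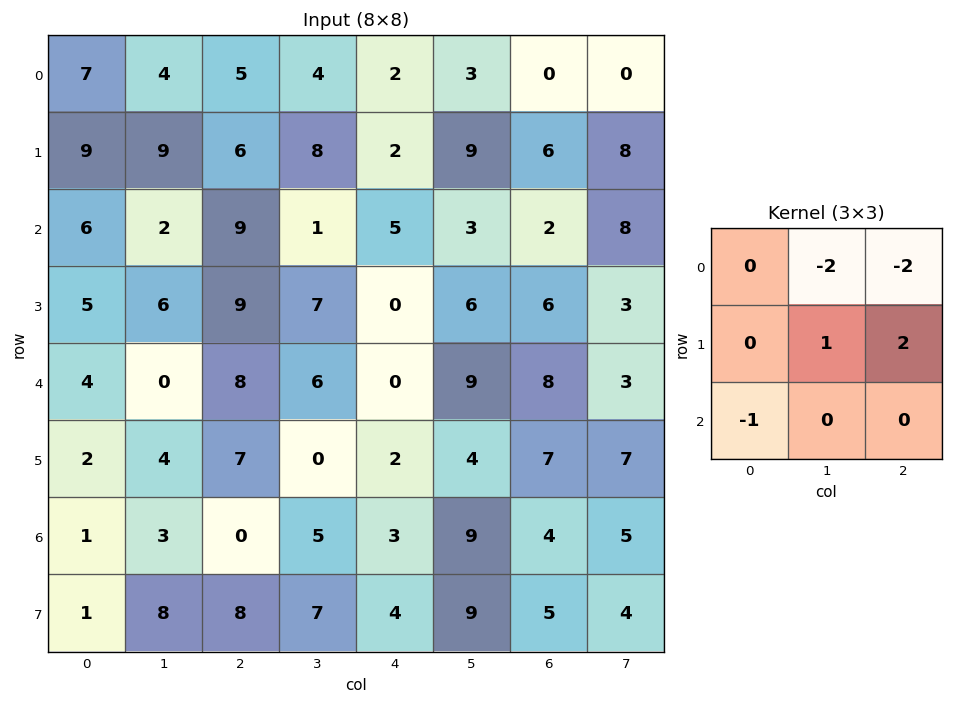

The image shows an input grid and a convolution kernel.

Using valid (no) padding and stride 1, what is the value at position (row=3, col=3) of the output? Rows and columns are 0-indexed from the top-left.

6

The receptive field on the input at this output position is [7 0 6 / 6 0 9 / 0 2 4]. Elementwise product with the kernel and sum: 0·-2 + 6·-2 + 0·1 + 9·2 + 0·-1.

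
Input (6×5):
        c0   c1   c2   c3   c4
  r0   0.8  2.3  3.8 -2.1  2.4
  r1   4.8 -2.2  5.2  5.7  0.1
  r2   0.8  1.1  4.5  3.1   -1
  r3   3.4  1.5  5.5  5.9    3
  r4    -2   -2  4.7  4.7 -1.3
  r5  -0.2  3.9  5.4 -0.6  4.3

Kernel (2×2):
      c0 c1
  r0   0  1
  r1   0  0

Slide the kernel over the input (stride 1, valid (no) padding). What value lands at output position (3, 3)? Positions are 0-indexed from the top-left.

3

The receptive field on the input at this output position is [5.9 3 / 4.7 -1.3]. Elementwise product with the kernel and sum: 3·1.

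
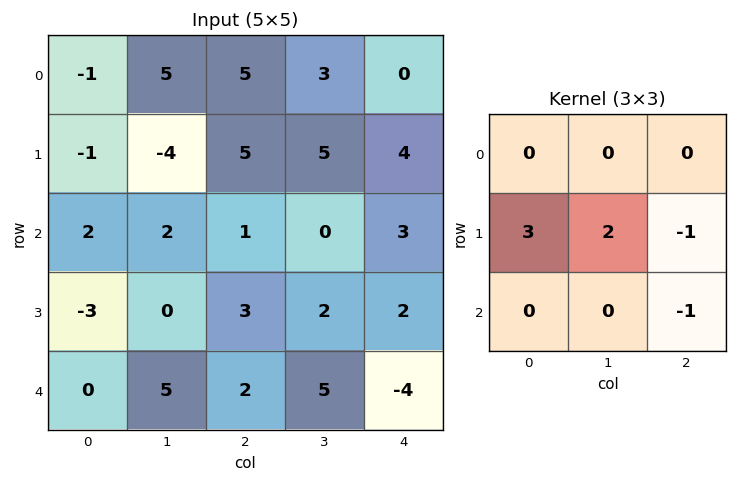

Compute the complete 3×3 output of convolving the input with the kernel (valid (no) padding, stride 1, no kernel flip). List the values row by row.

-17 -7 18
6 6 -2
-14 -1 15

Output[0,0]: The receptive field on the input at this output position is [-1 5 5 / -1 -4 5 / 2 2 1]. Elementwise product with the kernel and sum: -1·3 + -4·2 + 5·-1 + 1·-1.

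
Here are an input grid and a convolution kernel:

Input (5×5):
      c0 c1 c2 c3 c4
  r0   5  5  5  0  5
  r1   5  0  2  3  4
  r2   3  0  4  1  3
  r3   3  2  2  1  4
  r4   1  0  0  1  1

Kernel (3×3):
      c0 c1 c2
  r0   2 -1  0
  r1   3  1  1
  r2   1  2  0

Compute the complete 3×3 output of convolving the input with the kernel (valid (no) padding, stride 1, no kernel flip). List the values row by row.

Output[0,0]: The receptive field on the input at this output position is [5 5 5 / 5 0 2 / 3 0 4]. Elementwise product with the kernel and sum: 5·2 + 5·-1 + 5·3 + 0·1 + 2·1 + 3·1 + 0·2.
Output[0,1]: The receptive field on the input at this output position is [5 5 0 / 0 2 3 / 0 4 1]. Elementwise product with the kernel and sum: 5·2 + 5·-1 + 0·3 + 2·1 + 3·1 + 0·1 + 4·2.

25 18 29
30 9 21
20 5 20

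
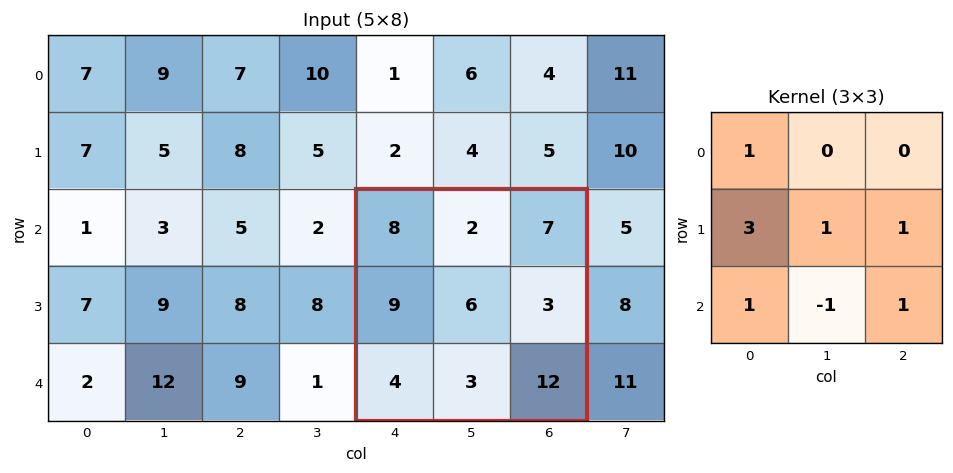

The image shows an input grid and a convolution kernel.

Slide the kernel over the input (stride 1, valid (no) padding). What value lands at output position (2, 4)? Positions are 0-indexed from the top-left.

The receptive field on the input at this output position is [8 2 7 / 9 6 3 / 4 3 12]. Elementwise product with the kernel and sum: 8·1 + 9·3 + 6·1 + 3·1 + 4·1 + 3·-1 + 12·1.

57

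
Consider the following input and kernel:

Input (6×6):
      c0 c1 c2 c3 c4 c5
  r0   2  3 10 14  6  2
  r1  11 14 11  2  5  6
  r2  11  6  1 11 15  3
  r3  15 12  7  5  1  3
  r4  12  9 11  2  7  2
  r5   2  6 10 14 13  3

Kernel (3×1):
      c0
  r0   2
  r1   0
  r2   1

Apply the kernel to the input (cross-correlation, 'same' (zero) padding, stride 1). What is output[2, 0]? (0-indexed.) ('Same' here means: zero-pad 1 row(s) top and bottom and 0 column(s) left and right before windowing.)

37

The receptive field on the zero-padded input at this output position is [11 / 11 / 15]. Elementwise product with the kernel and sum: 11·2 + 15·1.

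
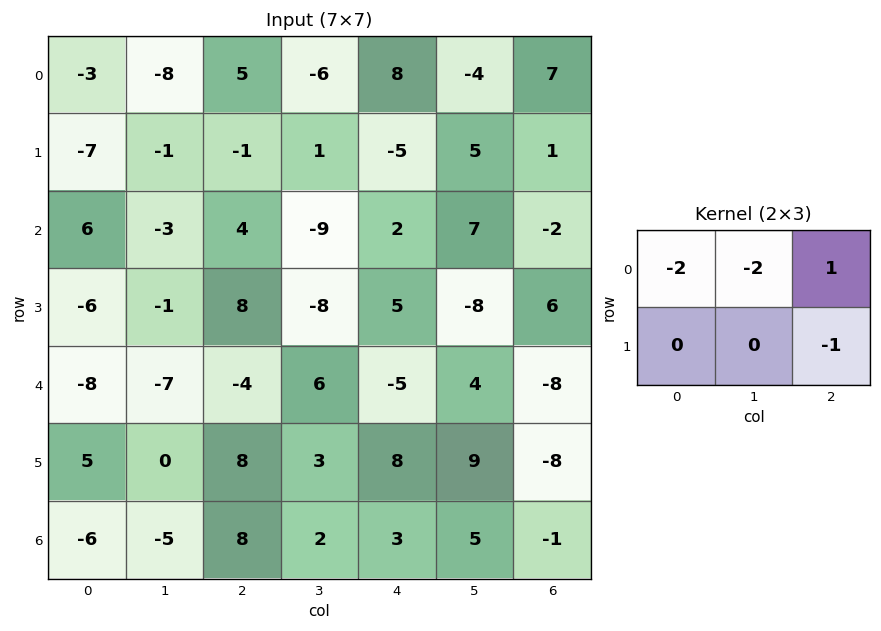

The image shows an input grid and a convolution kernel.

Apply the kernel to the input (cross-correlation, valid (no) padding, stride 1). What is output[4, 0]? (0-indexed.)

18

The receptive field on the input at this output position is [-8 -7 -4 / 5 0 8]. Elementwise product with the kernel and sum: -8·-2 + -7·-2 + -4·1 + 8·-1.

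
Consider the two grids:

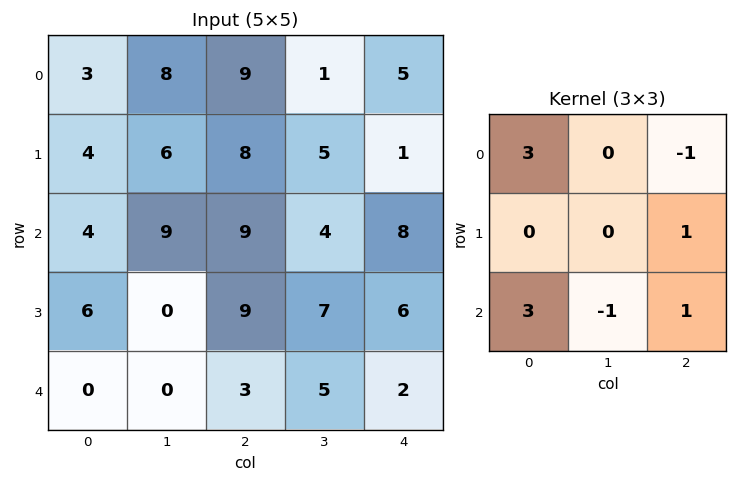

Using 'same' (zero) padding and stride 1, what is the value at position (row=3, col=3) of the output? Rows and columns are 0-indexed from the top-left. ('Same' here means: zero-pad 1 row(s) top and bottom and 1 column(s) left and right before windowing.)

31

The receptive field on the zero-padded input at this output position is [9 4 8 / 9 7 6 / 3 5 2]. Elementwise product with the kernel and sum: 9·3 + 8·-1 + 6·1 + 3·3 + 5·-1 + 2·1.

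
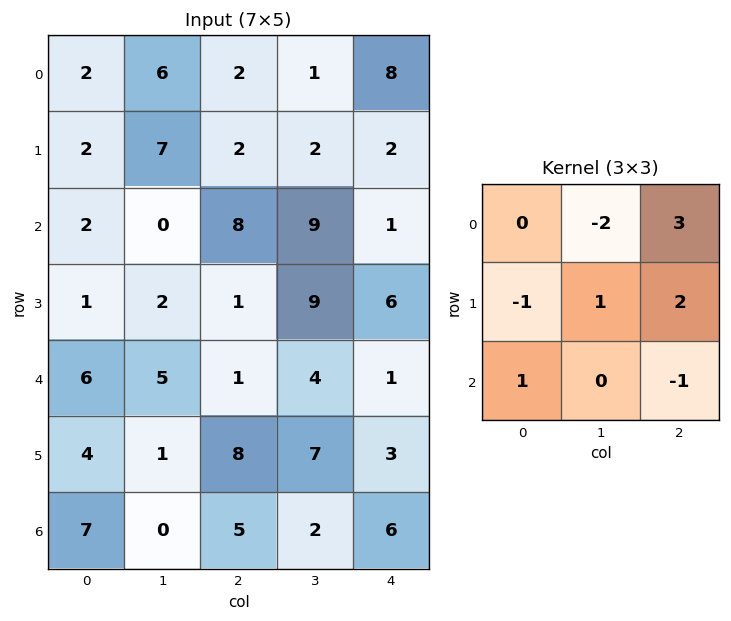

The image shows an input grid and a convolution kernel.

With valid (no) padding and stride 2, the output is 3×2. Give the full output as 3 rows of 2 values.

-3 33
32 5
8 -1

Output[0,0]: The receptive field on the input at this output position is [2 6 2 / 2 7 2 / 2 0 8]. Elementwise product with the kernel and sum: 6·-2 + 2·3 + 2·-1 + 7·1 + 2·2 + 2·1 + 8·-1.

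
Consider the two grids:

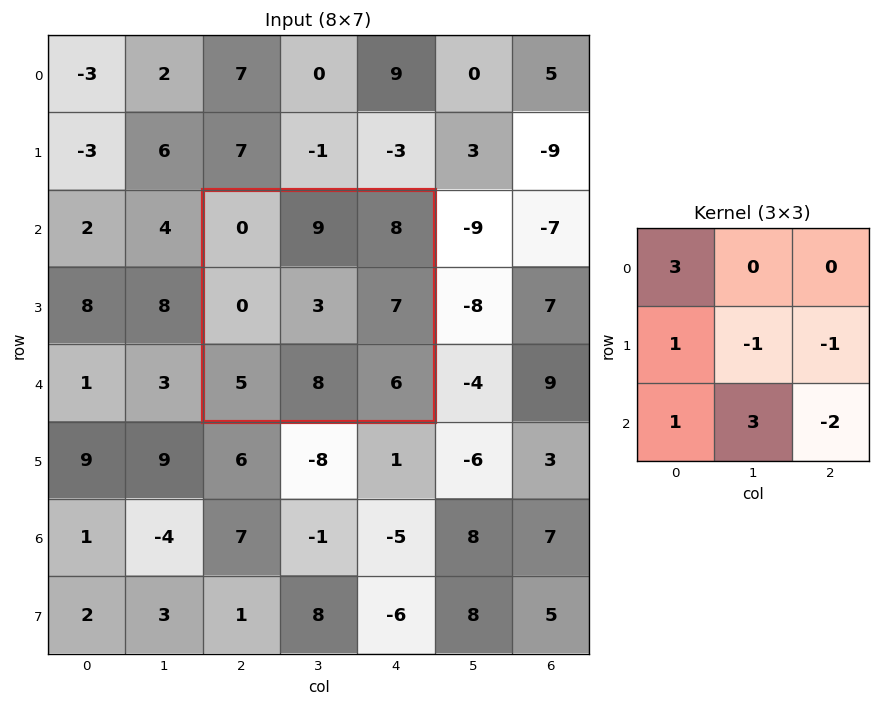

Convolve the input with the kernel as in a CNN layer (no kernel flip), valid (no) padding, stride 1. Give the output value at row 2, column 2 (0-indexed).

7

The receptive field on the input at this output position is [0 9 8 / 0 3 7 / 5 8 6]. Elementwise product with the kernel and sum: 0·3 + 0·1 + 3·-1 + 7·-1 + 5·1 + 8·3 + 6·-2.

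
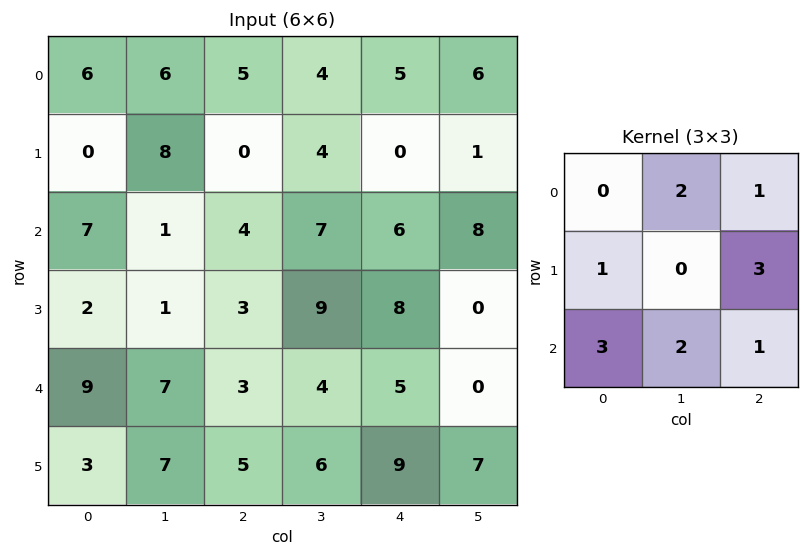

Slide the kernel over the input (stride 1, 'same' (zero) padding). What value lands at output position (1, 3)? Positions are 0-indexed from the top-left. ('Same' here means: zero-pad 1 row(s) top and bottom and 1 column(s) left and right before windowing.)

The receptive field on the zero-padded input at this output position is [5 4 5 / 0 4 0 / 4 7 6]. Elementwise product with the kernel and sum: 4·2 + 5·1 + 0·1 + 0·3 + 4·3 + 7·2 + 6·1.

45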